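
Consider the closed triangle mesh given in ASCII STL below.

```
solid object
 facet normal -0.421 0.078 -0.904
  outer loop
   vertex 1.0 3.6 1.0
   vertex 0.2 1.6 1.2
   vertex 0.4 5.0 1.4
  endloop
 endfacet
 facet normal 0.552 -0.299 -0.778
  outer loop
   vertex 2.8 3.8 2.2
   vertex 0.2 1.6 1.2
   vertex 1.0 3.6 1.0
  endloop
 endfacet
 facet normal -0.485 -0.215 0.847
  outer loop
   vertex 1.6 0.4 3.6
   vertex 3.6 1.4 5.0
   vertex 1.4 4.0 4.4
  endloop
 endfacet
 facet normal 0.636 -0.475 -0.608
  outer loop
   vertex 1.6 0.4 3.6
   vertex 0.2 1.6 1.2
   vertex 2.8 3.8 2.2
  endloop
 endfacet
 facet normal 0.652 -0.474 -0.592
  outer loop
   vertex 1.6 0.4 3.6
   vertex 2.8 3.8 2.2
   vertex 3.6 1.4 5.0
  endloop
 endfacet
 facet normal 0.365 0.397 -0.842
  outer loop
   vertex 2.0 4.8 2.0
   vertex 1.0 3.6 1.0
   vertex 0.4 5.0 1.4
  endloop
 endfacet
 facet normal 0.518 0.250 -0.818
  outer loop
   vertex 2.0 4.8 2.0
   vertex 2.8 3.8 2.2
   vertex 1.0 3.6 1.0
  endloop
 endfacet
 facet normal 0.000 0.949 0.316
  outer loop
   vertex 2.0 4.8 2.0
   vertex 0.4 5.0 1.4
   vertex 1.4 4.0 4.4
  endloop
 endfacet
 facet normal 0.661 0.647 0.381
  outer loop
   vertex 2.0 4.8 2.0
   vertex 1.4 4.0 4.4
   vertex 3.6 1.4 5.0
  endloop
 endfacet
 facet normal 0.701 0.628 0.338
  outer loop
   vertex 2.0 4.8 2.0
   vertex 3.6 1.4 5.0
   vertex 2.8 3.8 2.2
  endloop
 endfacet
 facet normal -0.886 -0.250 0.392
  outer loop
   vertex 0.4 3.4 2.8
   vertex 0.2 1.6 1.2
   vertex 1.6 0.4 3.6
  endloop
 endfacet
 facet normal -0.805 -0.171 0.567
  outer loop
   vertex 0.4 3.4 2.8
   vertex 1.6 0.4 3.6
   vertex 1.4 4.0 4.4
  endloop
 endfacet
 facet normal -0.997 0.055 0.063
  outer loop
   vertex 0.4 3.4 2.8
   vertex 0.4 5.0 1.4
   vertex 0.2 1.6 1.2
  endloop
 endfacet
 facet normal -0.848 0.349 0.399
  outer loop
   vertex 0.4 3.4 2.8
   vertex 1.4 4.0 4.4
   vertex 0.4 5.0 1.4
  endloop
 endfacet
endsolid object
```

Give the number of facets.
14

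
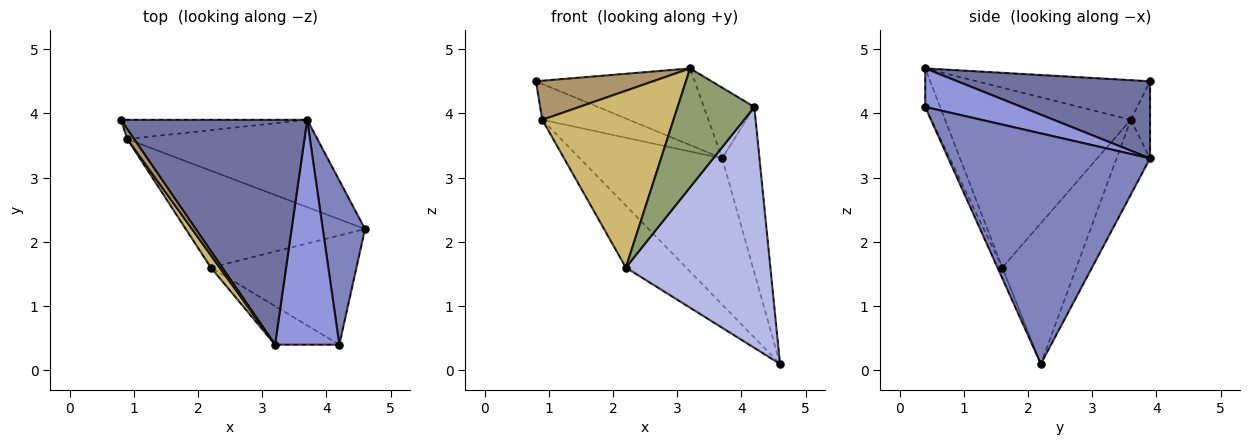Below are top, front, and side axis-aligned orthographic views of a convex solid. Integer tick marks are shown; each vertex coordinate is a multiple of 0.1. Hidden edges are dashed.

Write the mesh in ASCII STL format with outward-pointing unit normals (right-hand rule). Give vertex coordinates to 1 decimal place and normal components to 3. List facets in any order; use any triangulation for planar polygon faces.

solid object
 facet normal 0.365 0.300 0.881
  outer loop
   vertex 3.7 3.9 3.3
   vertex 0.8 3.9 4.5
   vertex 3.2 0.4 4.7
  endloop
 endfacet
 facet normal 0.968 0.179 0.177
  outer loop
   vertex 4.2 0.4 4.1
   vertex 4.6 2.2 0.1
   vertex 3.7 3.9 3.3
  endloop
 endfacet
 facet normal 0.497 0.260 0.828
  outer loop
   vertex 4.2 0.4 4.1
   vertex 3.7 3.9 3.3
   vertex 3.2 0.4 4.7
  endloop
 endfacet
 facet normal -0.030 -0.910 -0.413
  outer loop
   vertex 4.2 0.4 4.1
   vertex 2.2 1.6 1.6
   vertex 4.6 2.2 0.1
  endloop
 endfacet
 facet normal -0.182 -0.935 -0.303
  outer loop
   vertex 4.2 0.4 4.1
   vertex 3.2 0.4 4.7
   vertex 2.2 1.6 1.6
  endloop
 endfacet
 facet normal -0.552 0.450 -0.703
  outer loop
   vertex 0.9 3.6 3.9
   vertex 4.6 2.2 0.1
   vertex 2.2 1.6 1.6
  endloop
 endfacet
 facet normal -0.192 0.865 -0.464
  outer loop
   vertex 0.9 3.6 3.9
   vertex 0.8 3.9 4.5
   vertex 3.7 3.9 3.3
  endloop
 endfacet
 facet normal -0.198 0.842 -0.503
  outer loop
   vertex 0.9 3.6 3.9
   vertex 3.7 3.9 3.3
   vertex 4.6 2.2 0.1
  endloop
 endfacet
 facet normal -0.820 -0.554 0.141
  outer loop
   vertex 0.9 3.6 3.9
   vertex 3.2 0.4 4.7
   vertex 0.8 3.9 4.5
  endloop
 endfacet
 facet normal -0.816 -0.577 0.040
  outer loop
   vertex 0.9 3.6 3.9
   vertex 2.2 1.6 1.6
   vertex 3.2 0.4 4.7
  endloop
 endfacet
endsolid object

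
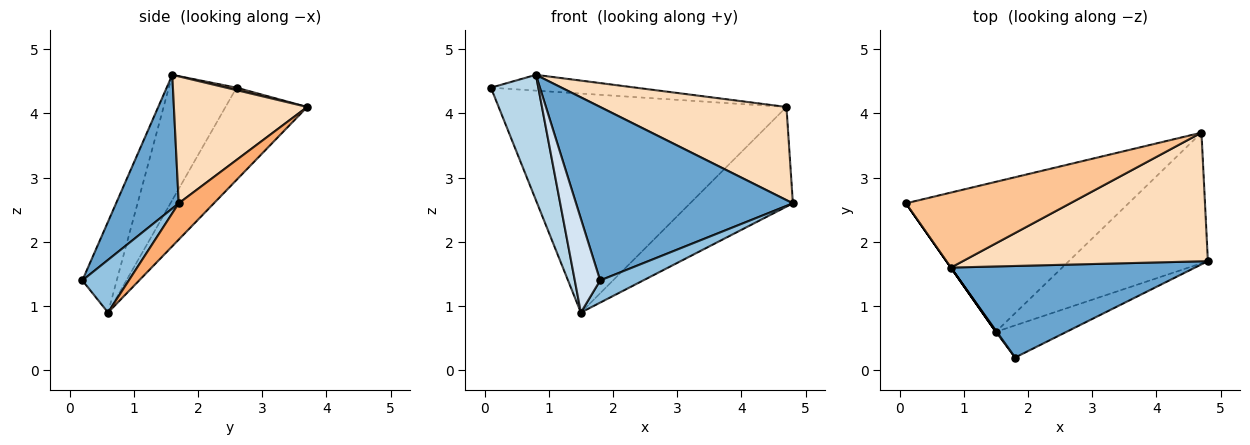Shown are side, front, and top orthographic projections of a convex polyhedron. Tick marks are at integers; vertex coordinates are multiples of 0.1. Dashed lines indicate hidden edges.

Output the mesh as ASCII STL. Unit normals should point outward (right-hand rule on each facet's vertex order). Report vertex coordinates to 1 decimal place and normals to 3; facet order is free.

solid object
 facet normal 0.248 -0.857 0.452
  outer loop
   vertex 0.8 1.6 4.6
   vertex 1.8 0.2 1.4
   vertex 4.8 1.7 2.6
  endloop
 endfacet
 facet normal 0.523 -0.485 -0.701
  outer loop
   vertex 1.5 0.6 0.9
   vertex 4.8 1.7 2.6
   vertex 1.8 0.2 1.4
  endloop
 endfacet
 facet normal -0.819 -0.573 0.000
  outer loop
   vertex 1.5 0.6 0.9
   vertex 0.8 1.6 4.6
   vertex 0.1 2.6 4.4
  endloop
 endfacet
 facet normal -0.805 -0.593 0.008
  outer loop
   vertex 1.5 0.6 0.9
   vertex 1.8 0.2 1.4
   vertex 0.8 1.6 4.6
  endloop
 endfacet
 facet normal -0.228 0.803 -0.550
  outer loop
   vertex 4.7 3.7 4.1
   vertex 1.5 0.6 0.9
   vertex 0.1 2.6 4.4
  endloop
 endfacet
 facet normal 0.203 0.594 -0.778
  outer loop
   vertex 4.7 3.7 4.1
   vertex 4.8 1.7 2.6
   vertex 1.5 0.6 0.9
  endloop
 endfacet
 facet normal 0.015 0.206 0.978
  outer loop
   vertex 4.7 3.7 4.1
   vertex 0.1 2.6 4.4
   vertex 0.8 1.6 4.6
  endloop
 endfacet
 facet normal 0.387 -0.541 0.747
  outer loop
   vertex 4.7 3.7 4.1
   vertex 0.8 1.6 4.6
   vertex 4.8 1.7 2.6
  endloop
 endfacet
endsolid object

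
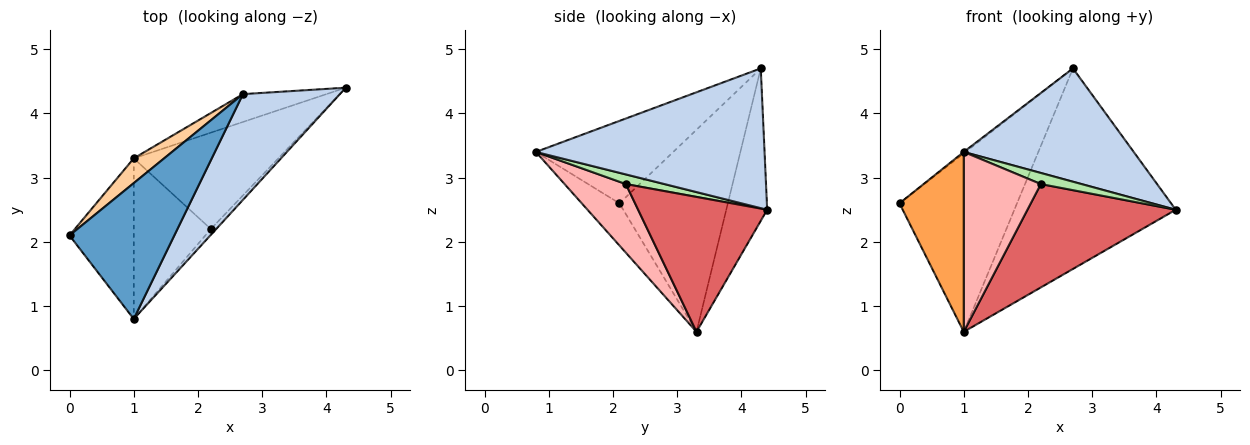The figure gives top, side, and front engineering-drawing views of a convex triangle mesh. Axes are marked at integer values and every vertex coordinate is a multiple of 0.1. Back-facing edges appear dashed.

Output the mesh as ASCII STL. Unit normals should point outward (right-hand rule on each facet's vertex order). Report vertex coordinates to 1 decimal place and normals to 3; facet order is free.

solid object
 facet normal -0.618 0.008 0.786
  outer loop
   vertex 2.7 4.3 4.7
   vertex 0.0 2.1 2.6
   vertex 1.0 0.8 3.4
  endloop
 endfacet
 facet normal 0.701 -0.521 0.486
  outer loop
   vertex 2.7 4.3 4.7
   vertex 1.0 0.8 3.4
   vertex 4.3 4.4 2.5
  endloop
 endfacet
 facet normal -0.400 -0.684 -0.610
  outer loop
   vertex 1.0 3.3 0.6
   vertex 1.0 0.8 3.4
   vertex 0.0 2.1 2.6
  endloop
 endfacet
 facet normal -0.675 0.731 0.101
  outer loop
   vertex 1.0 3.3 0.6
   vertex 0.0 2.1 2.6
   vertex 2.7 4.3 4.7
  endloop
 endfacet
 facet normal -0.243 0.961 -0.133
  outer loop
   vertex 1.0 3.3 0.6
   vertex 2.7 4.3 4.7
   vertex 4.3 4.4 2.5
  endloop
 endfacet
 facet normal 0.642 -0.678 -0.357
  outer loop
   vertex 2.2 2.2 2.9
   vertex 4.3 4.4 2.5
   vertex 1.0 0.8 3.4
  endloop
 endfacet
 facet normal 0.537 -0.617 -0.575
  outer loop
   vertex 2.2 2.2 2.9
   vertex 1.0 3.3 0.6
   vertex 4.3 4.4 2.5
  endloop
 endfacet
 facet normal 0.510 -0.642 -0.573
  outer loop
   vertex 2.2 2.2 2.9
   vertex 1.0 0.8 3.4
   vertex 1.0 3.3 0.6
  endloop
 endfacet
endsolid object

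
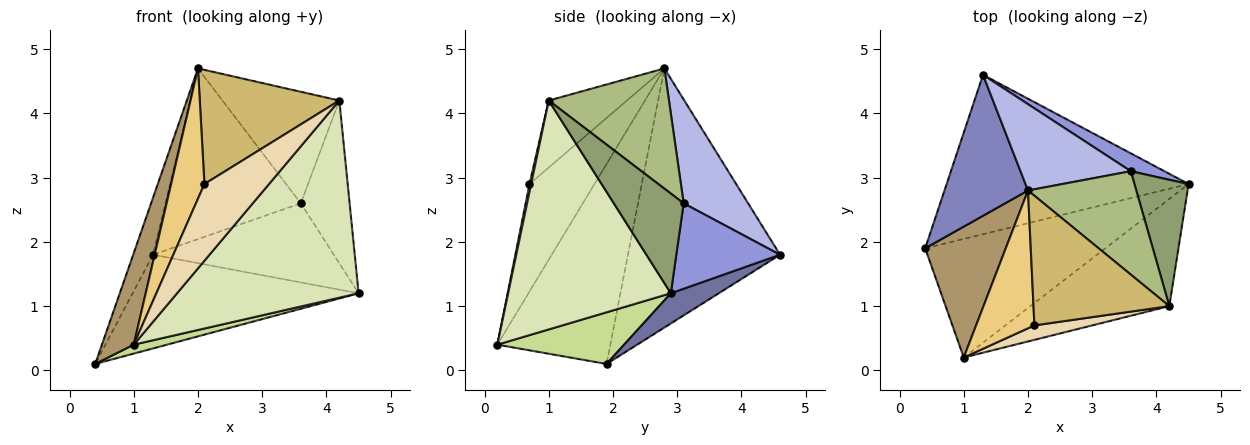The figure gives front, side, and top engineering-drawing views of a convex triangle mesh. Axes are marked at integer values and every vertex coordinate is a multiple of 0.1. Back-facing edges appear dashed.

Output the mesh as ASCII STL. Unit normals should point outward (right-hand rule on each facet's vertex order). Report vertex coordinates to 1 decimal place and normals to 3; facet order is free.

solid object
 facet normal 0.107 0.504 -0.857
  outer loop
   vertex 1.3 4.6 1.8
   vertex 4.5 2.9 1.2
   vertex 0.4 1.9 0.1
  endloop
 endfacet
 facet normal -0.945 0.123 0.304
  outer loop
   vertex 2.0 2.8 4.7
   vertex 1.3 4.6 1.8
   vertex 0.4 1.9 0.1
  endloop
 endfacet
 facet normal 0.488 0.851 0.192
  outer loop
   vertex 3.6 3.1 2.6
   vertex 4.5 2.9 1.2
   vertex 1.3 4.6 1.8
  endloop
 endfacet
 facet normal 0.391 0.821 0.415
  outer loop
   vertex 3.6 3.1 2.6
   vertex 1.3 4.6 1.8
   vertex 2.0 2.8 4.7
  endloop
 endfacet
 facet normal 0.749 0.524 0.407
  outer loop
   vertex 3.6 3.1 2.6
   vertex 4.2 1.0 4.2
   vertex 4.5 2.9 1.2
  endloop
 endfacet
 facet normal 0.602 0.585 0.543
  outer loop
   vertex 3.6 3.1 2.6
   vertex 2.0 2.8 4.7
   vertex 4.2 1.0 4.2
  endloop
 endfacet
 facet normal 0.275 -0.072 -0.959
  outer loop
   vertex 1.0 0.2 0.4
   vertex 0.4 1.9 0.1
   vertex 4.5 2.9 1.2
  endloop
 endfacet
 facet normal 0.618 -0.690 -0.375
  outer loop
   vertex 1.0 0.2 0.4
   vertex 4.5 2.9 1.2
   vertex 4.2 1.0 4.2
  endloop
 endfacet
 facet normal -0.897 -0.253 0.362
  outer loop
   vertex 1.0 0.2 0.4
   vertex 2.0 2.8 4.7
   vertex 0.4 1.9 0.1
  endloop
 endfacet
 facet normal -0.347 -0.620 0.704
  outer loop
   vertex 2.1 0.7 2.9
   vertex 4.2 1.0 4.2
   vertex 2.0 2.8 4.7
  endloop
 endfacet
 facet normal -0.801 -0.411 0.435
  outer loop
   vertex 2.1 0.7 2.9
   vertex 2.0 2.8 4.7
   vertex 1.0 0.2 0.4
  endloop
 endfacet
 facet normal 0.026 -0.982 0.185
  outer loop
   vertex 2.1 0.7 2.9
   vertex 1.0 0.2 0.4
   vertex 4.2 1.0 4.2
  endloop
 endfacet
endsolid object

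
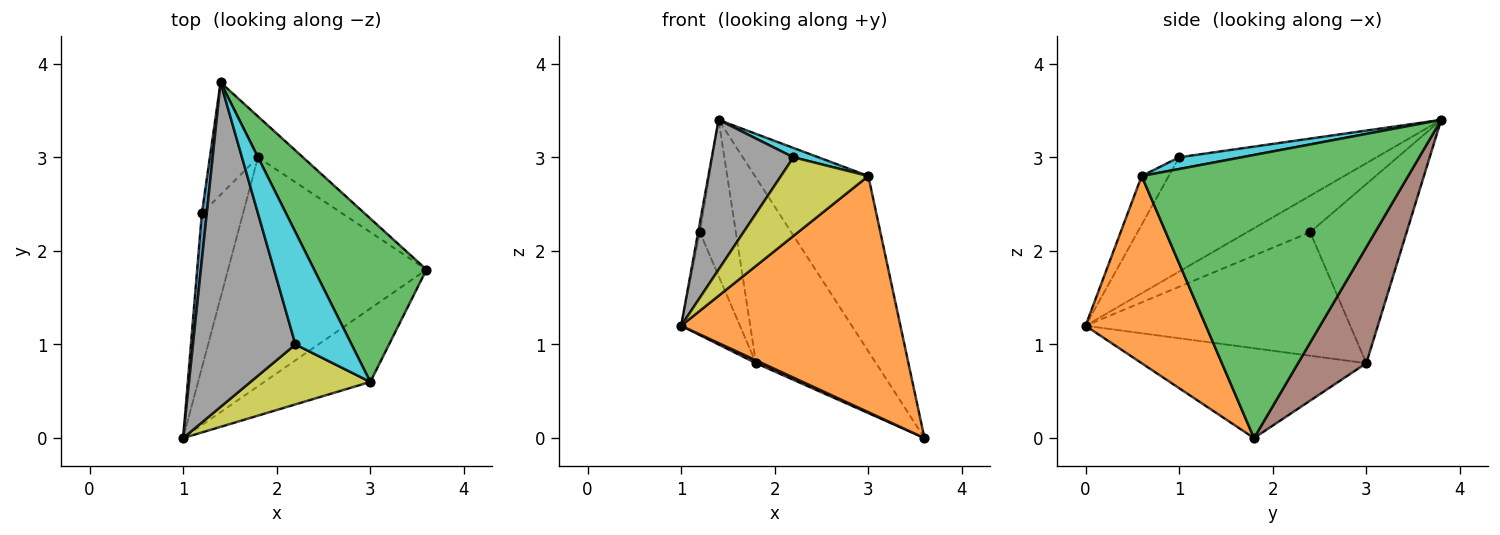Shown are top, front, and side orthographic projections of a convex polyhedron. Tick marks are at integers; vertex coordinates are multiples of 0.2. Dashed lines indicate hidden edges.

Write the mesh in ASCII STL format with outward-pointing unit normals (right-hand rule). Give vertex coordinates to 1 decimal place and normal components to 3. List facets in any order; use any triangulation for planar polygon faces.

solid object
 facet normal -0.991 0.027 0.134
  outer loop
   vertex 1.2 2.4 2.2
   vertex 1.0 0.0 1.2
   vertex 1.4 3.8 3.4
  endloop
 endfacet
 facet normal 0.464 -0.846 -0.263
  outer loop
   vertex 3.0 0.6 2.8
   vertex 1.0 0.0 1.2
   vertex 3.6 1.8 0.0
  endloop
 endfacet
 facet normal 0.864 0.368 0.343
  outer loop
   vertex 3.0 0.6 2.8
   vertex 3.6 1.8 0.0
   vertex 1.4 3.8 3.4
  endloop
 endfacet
 facet normal -0.412 -0.011 -0.911
  outer loop
   vertex 1.8 3.0 0.8
   vertex 3.6 1.8 0.0
   vertex 1.0 0.0 1.2
  endloop
 endfacet
 facet normal -0.928 0.206 -0.309
  outer loop
   vertex 1.8 3.0 0.8
   vertex 1.0 0.0 1.2
   vertex 1.2 2.4 2.2
  endloop
 endfacet
 facet normal 0.486 0.854 -0.188
  outer loop
   vertex 1.8 3.0 0.8
   vertex 1.4 3.8 3.4
   vertex 3.6 1.8 0.0
  endloop
 endfacet
 facet normal -0.909 0.339 -0.244
  outer loop
   vertex 1.8 3.0 0.8
   vertex 1.2 2.4 2.2
   vertex 1.4 3.8 3.4
  endloop
 endfacet
 facet normal -0.712 -0.294 0.638
  outer loop
   vertex 2.2 1.0 3.0
   vertex 1.4 3.8 3.4
   vertex 1.0 0.0 1.2
  endloop
 endfacet
 facet normal -0.239 -0.772 0.588
  outer loop
   vertex 2.2 1.0 3.0
   vertex 1.0 0.0 1.2
   vertex 3.0 0.6 2.8
  endloop
 endfacet
 facet normal 0.203 -0.081 0.976
  outer loop
   vertex 2.2 1.0 3.0
   vertex 3.0 0.6 2.8
   vertex 1.4 3.8 3.4
  endloop
 endfacet
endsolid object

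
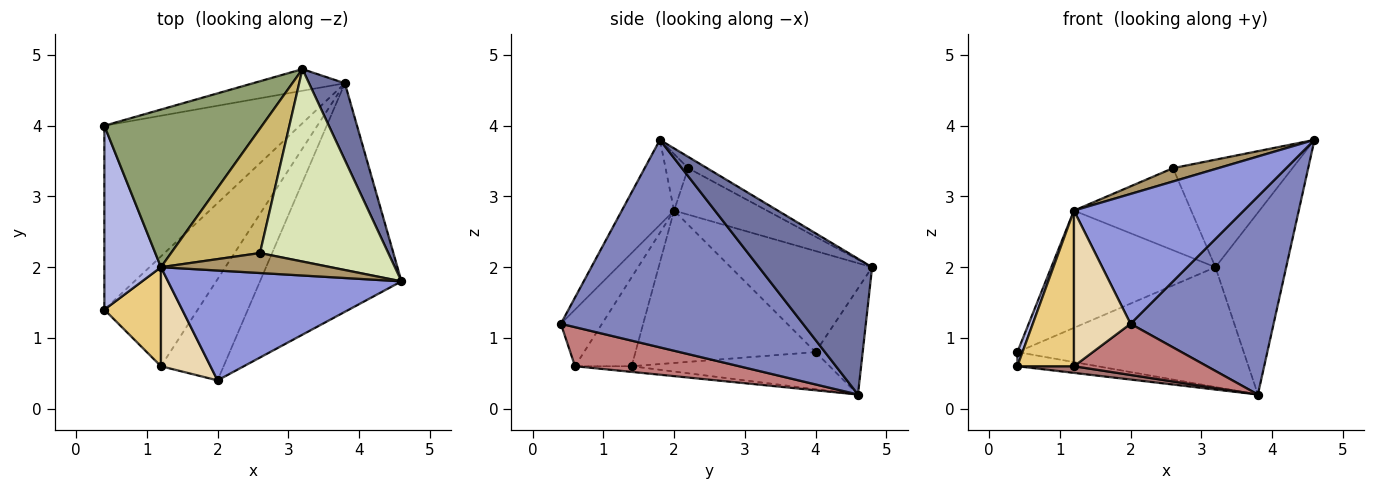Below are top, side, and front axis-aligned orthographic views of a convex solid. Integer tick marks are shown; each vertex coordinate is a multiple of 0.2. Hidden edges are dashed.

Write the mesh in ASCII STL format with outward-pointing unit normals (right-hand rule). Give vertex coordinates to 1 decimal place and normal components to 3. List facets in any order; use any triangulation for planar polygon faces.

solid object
 facet normal 0.828 0.517 0.218
  outer loop
   vertex 3.8 4.6 0.2
   vertex 3.2 4.8 2.0
   vertex 4.6 1.8 3.8
  endloop
 endfacet
 facet normal 0.742 -0.439 -0.506
  outer loop
   vertex 2.0 0.4 1.2
   vertex 3.8 4.6 0.2
   vertex 4.6 1.8 3.8
  endloop
 endfacet
 facet normal -0.229 -0.743 0.629
  outer loop
   vertex 2.0 0.4 1.2
   vertex 4.6 1.8 3.8
   vertex 1.2 2.0 2.8
  endloop
 endfacet
 facet normal -0.937 -0.027 0.348
  outer loop
   vertex 0.4 4.0 0.8
   vertex 0.4 1.4 0.6
   vertex 1.2 2.0 2.8
  endloop
 endfacet
 facet normal -0.457 0.531 0.714
  outer loop
   vertex 0.4 4.0 0.8
   vertex 1.2 2.0 2.8
   vertex 3.2 4.8 2.0
  endloop
 endfacet
 facet normal -0.186 0.075 -0.980
  outer loop
   vertex 0.4 4.0 0.8
   vertex 3.8 4.6 0.2
   vertex 0.4 1.4 0.6
  endloop
 endfacet
 facet normal -0.201 0.964 -0.174
  outer loop
   vertex 0.4 4.0 0.8
   vertex 3.2 4.8 2.0
   vertex 3.8 4.6 0.2
  endloop
 endfacet
 facet normal -0.077 0.486 0.870
  outer loop
   vertex 2.6 2.2 3.4
   vertex 4.6 1.8 3.8
   vertex 3.2 4.8 2.0
  endloop
 endfacet
 facet normal -0.267 -0.535 0.802
  outer loop
   vertex 2.6 2.2 3.4
   vertex 1.2 2.0 2.8
   vertex 4.6 1.8 3.8
  endloop
 endfacet
 facet normal -0.400 0.504 0.765
  outer loop
   vertex 2.6 2.2 3.4
   vertex 3.2 4.8 2.0
   vertex 1.2 2.0 2.8
  endloop
 endfacet
 facet normal -0.645 -0.645 0.410
  outer loop
   vertex 1.2 0.6 0.6
   vertex 1.2 2.0 2.8
   vertex 0.4 1.4 0.6
  endloop
 endfacet
 facet normal -0.523 -0.719 0.458
  outer loop
   vertex 1.2 0.6 0.6
   vertex 2.0 0.4 1.2
   vertex 1.2 2.0 2.8
  endloop
 endfacet
 facet normal -0.060 -0.060 -0.996
  outer loop
   vertex 1.2 0.6 0.6
   vertex 0.4 1.4 0.6
   vertex 3.8 4.6 0.2
  endloop
 endfacet
 facet normal 0.486 -0.394 -0.780
  outer loop
   vertex 1.2 0.6 0.6
   vertex 3.8 4.6 0.2
   vertex 2.0 0.4 1.2
  endloop
 endfacet
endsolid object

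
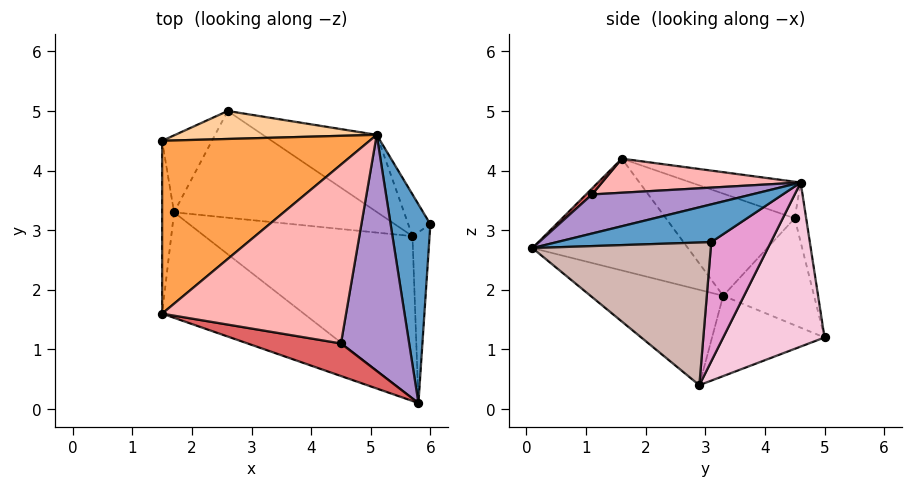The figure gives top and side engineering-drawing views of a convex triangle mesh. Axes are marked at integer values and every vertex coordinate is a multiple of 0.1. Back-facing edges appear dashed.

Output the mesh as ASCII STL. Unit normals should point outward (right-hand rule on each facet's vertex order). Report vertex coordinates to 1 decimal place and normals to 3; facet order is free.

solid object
 facet normal 0.687 -0.070 0.723
  outer loop
   vertex 5.1 4.6 3.8
   vertex 5.8 0.1 2.7
   vertex 6.0 3.1 2.8
  endloop
 endfacet
 facet normal -0.440 -0.703 -0.558
  outer loop
   vertex 1.7 3.3 1.9
   vertex 5.8 0.1 2.7
   vertex 1.5 1.6 4.2
  endloop
 endfacet
 facet normal -0.164 0.322 0.933
  outer loop
   vertex 1.5 4.5 3.2
   vertex 1.5 1.6 4.2
   vertex 5.1 4.6 3.8
  endloop
 endfacet
 facet normal -0.062 0.976 0.210
  outer loop
   vertex 1.5 4.5 3.2
   vertex 5.1 4.6 3.8
   vertex 2.6 5.0 1.2
  endloop
 endfacet
 facet normal -0.992 -0.040 -0.116
  outer loop
   vertex 1.5 4.5 3.2
   vertex 1.7 3.3 1.9
   vertex 1.5 1.6 4.2
  endloop
 endfacet
 facet normal -0.867 0.293 -0.404
  outer loop
   vertex 1.5 4.5 3.2
   vertex 2.6 5.0 1.2
   vertex 1.7 3.3 1.9
  endloop
 endfacet
 facet normal 0.049 -0.632 0.773
  outer loop
   vertex 4.5 1.1 3.6
   vertex 1.5 1.6 4.2
   vertex 5.8 0.1 2.7
  endloop
 endfacet
 facet normal 0.181 -0.087 0.980
  outer loop
   vertex 4.5 1.1 3.6
   vertex 5.1 4.6 3.8
   vertex 1.5 1.6 4.2
  endloop
 endfacet
 facet normal 0.493 -0.134 0.860
  outer loop
   vertex 4.5 1.1 3.6
   vertex 5.8 0.1 2.7
   vertex 5.1 4.6 3.8
  endloop
 endfacet
 facet normal -0.361 -0.185 -0.914
  outer loop
   vertex 5.7 2.9 0.4
   vertex 1.7 3.3 1.9
   vertex 2.6 5.0 1.2
  endloop
 endfacet
 facet normal -0.332 -0.606 -0.723
  outer loop
   vertex 5.7 2.9 0.4
   vertex 5.8 0.1 2.7
   vertex 1.7 3.3 1.9
  endloop
 endfacet
 facet normal 0.991 -0.062 -0.119
  outer loop
   vertex 5.7 2.9 0.4
   vertex 6.0 3.1 2.8
   vertex 5.8 0.1 2.7
  endloop
 endfacet
 facet normal 0.801 0.580 -0.148
  outer loop
   vertex 5.7 2.9 0.4
   vertex 5.1 4.6 3.8
   vertex 6.0 3.1 2.8
  endloop
 endfacet
 facet normal 0.471 0.820 -0.327
  outer loop
   vertex 5.7 2.9 0.4
   vertex 2.6 5.0 1.2
   vertex 5.1 4.6 3.8
  endloop
 endfacet
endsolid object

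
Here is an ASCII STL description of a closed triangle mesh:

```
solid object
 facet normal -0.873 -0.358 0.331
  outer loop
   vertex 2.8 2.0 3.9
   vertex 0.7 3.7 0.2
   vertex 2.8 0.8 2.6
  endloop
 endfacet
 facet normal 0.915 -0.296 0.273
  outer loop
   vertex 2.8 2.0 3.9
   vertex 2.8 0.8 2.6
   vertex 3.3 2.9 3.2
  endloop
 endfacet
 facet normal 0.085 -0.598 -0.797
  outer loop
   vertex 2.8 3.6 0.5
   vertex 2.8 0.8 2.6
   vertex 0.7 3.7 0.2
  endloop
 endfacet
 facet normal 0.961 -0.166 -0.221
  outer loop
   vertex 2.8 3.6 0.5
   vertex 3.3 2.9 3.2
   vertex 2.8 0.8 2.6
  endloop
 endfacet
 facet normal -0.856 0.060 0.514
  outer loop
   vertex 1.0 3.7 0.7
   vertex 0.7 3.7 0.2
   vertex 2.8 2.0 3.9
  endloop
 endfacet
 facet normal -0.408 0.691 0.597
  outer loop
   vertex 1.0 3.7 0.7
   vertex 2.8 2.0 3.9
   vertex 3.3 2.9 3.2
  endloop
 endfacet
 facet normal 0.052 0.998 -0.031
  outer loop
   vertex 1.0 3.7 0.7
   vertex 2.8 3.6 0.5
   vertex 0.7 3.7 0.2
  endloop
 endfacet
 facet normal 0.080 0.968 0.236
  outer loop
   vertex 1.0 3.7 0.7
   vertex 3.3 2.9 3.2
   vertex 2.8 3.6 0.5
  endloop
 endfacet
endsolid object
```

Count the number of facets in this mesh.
8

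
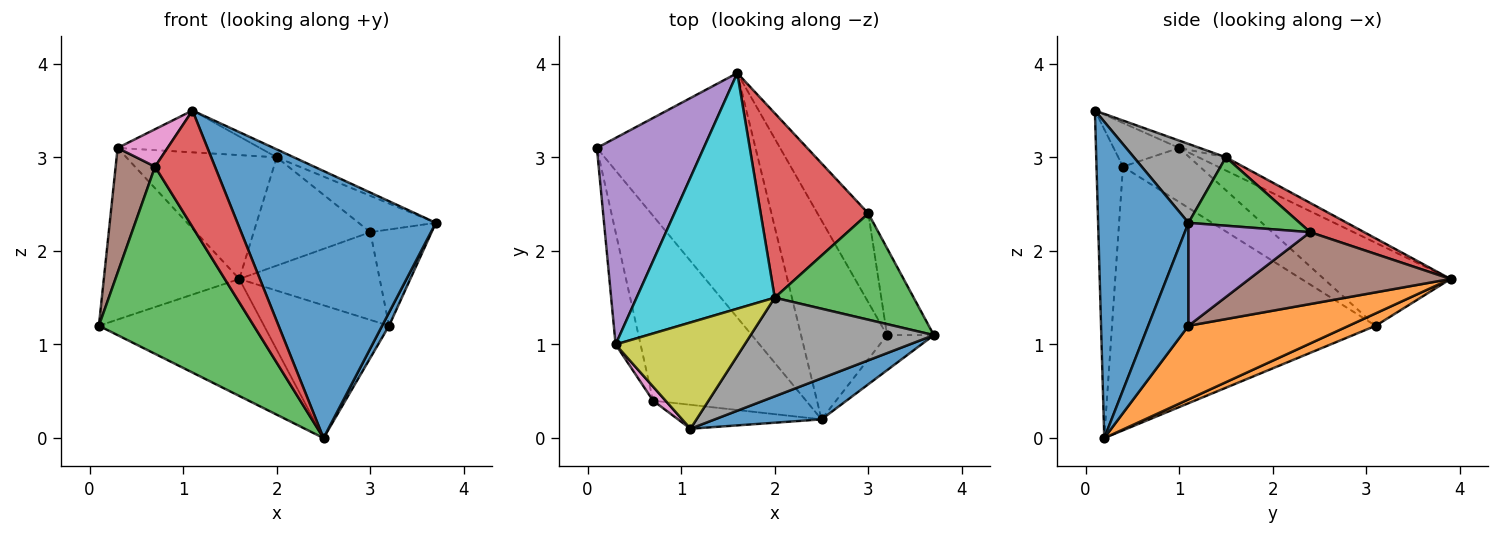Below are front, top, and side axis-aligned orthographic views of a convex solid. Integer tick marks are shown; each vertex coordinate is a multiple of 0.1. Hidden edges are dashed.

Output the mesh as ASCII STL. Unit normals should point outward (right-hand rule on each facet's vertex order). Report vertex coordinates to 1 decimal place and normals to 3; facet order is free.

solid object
 facet normal 0.411 -0.901 0.138
  outer loop
   vertex 2.5 0.2 0.0
   vertex 3.7 1.1 2.3
   vertex 1.1 0.1 3.5
  endloop
 endfacet
 facet normal 0.070 0.431 -0.900
  outer loop
   vertex 1.6 3.9 1.7
   vertex 2.5 0.2 0.0
   vertex 0.1 3.1 1.2
  endloop
 endfacet
 facet normal -0.771 -0.453 -0.447
  outer loop
   vertex 0.7 0.4 2.9
   vertex 0.1 3.1 1.2
   vertex 2.5 0.2 0.0
  endloop
 endfacet
 facet normal -0.397 -0.899 -0.185
  outer loop
   vertex 0.7 0.4 2.9
   vertex 2.5 0.2 0.0
   vertex 1.1 0.1 3.5
  endloop
 endfacet
 facet normal -0.513 0.549 0.660
  outer loop
   vertex 0.3 1.0 3.1
   vertex 1.6 3.9 1.7
   vertex 0.1 3.1 1.2
  endloop
 endfacet
 facet normal -0.823 -0.422 -0.380
  outer loop
   vertex 0.3 1.0 3.1
   vertex 0.1 3.1 1.2
   vertex 0.7 0.4 2.9
  endloop
 endfacet
 facet normal -0.776 -0.591 0.222
  outer loop
   vertex 0.3 1.0 3.1
   vertex 0.7 0.4 2.9
   vertex 1.1 0.1 3.5
  endloop
 endfacet
 facet normal 0.394 0.074 0.916
  outer loop
   vertex 2.0 1.5 3.0
   vertex 1.1 0.1 3.5
   vertex 3.7 1.1 2.3
  endloop
 endfacet
 facet normal -0.053 0.366 0.929
  outer loop
   vertex 2.0 1.5 3.0
   vertex 0.3 1.0 3.1
   vertex 1.1 0.1 3.5
  endloop
 endfacet
 facet normal -0.084 0.464 0.882
  outer loop
   vertex 2.0 1.5 3.0
   vertex 1.6 3.9 1.7
   vertex 0.3 1.0 3.1
  endloop
 endfacet
 facet normal 0.899 -0.154 -0.409
  outer loop
   vertex 3.2 1.1 1.2
   vertex 3.7 1.1 2.3
   vertex 2.5 0.2 0.0
  endloop
 endfacet
 facet normal 0.580 0.452 -0.678
  outer loop
   vertex 3.2 1.1 1.2
   vertex 2.5 0.2 0.0
   vertex 1.6 3.9 1.7
  endloop
 endfacet
 facet normal 0.422 0.293 0.858
  outer loop
   vertex 3.0 2.4 2.2
   vertex 2.0 1.5 3.0
   vertex 3.7 1.1 2.3
  endloop
 endfacet
 facet normal 0.228 0.493 0.840
  outer loop
   vertex 3.0 2.4 2.2
   vertex 1.6 3.9 1.7
   vertex 2.0 1.5 3.0
  endloop
 endfacet
 facet normal 0.828 0.417 -0.376
  outer loop
   vertex 3.0 2.4 2.2
   vertex 3.7 1.1 2.3
   vertex 3.2 1.1 1.2
  endloop
 endfacet
 facet normal 0.709 0.495 -0.502
  outer loop
   vertex 3.0 2.4 2.2
   vertex 3.2 1.1 1.2
   vertex 1.6 3.9 1.7
  endloop
 endfacet
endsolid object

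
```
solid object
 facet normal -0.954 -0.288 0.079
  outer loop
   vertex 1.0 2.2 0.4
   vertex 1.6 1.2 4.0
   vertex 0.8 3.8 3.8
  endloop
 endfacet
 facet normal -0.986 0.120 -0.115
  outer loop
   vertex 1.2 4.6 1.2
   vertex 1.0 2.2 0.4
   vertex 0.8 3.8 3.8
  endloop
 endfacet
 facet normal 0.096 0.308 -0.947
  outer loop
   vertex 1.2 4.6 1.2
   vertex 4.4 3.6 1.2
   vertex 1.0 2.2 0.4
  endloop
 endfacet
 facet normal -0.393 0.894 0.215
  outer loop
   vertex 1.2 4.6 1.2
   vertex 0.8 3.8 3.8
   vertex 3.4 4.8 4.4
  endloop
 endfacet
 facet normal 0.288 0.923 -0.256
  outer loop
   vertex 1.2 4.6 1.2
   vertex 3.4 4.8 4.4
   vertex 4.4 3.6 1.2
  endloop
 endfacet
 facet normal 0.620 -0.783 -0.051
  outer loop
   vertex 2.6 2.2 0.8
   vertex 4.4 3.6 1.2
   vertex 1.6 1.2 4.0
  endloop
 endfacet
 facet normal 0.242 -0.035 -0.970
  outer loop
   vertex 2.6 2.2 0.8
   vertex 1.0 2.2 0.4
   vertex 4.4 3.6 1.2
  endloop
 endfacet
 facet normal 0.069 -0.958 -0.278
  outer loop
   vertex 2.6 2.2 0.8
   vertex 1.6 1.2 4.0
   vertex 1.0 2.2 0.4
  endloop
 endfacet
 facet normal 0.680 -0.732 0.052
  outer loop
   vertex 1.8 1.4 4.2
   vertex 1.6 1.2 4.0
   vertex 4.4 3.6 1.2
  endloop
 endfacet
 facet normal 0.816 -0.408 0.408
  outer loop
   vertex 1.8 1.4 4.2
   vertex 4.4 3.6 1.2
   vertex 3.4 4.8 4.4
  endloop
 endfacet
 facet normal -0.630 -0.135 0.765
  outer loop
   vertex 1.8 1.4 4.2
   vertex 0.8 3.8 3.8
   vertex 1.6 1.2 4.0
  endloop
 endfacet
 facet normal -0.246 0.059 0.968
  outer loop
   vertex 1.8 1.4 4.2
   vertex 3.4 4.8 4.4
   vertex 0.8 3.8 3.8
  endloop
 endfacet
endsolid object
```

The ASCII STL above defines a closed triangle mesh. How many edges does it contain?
18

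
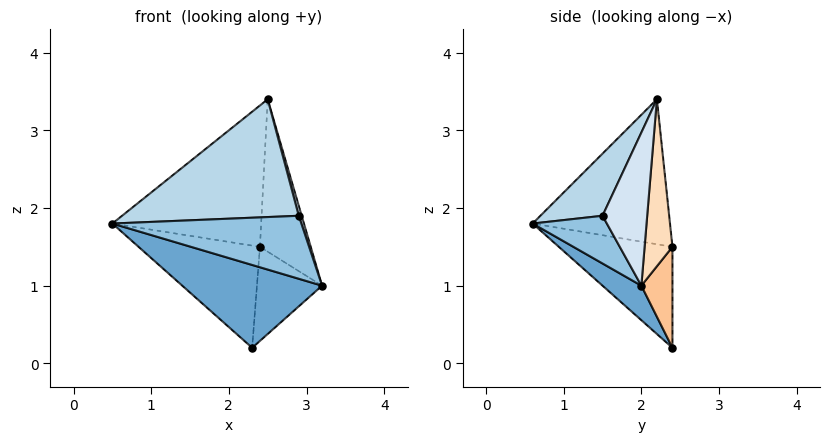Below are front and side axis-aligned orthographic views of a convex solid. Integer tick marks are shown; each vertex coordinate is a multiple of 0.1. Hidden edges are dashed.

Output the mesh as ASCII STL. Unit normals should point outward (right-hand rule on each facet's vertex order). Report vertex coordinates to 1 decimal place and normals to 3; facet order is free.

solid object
 facet normal 0.211 -0.759 -0.616
  outer loop
   vertex 2.3 2.4 0.2
   vertex 3.2 2.0 1.0
   vertex 0.5 0.6 1.8
  endloop
 endfacet
 facet normal 0.340 -0.866 -0.368
  outer loop
   vertex 2.9 1.5 1.9
   vertex 0.5 0.6 1.8
   vertex 3.2 2.0 1.0
  endloop
 endfacet
 facet normal 0.293 -0.834 0.467
  outer loop
   vertex 2.9 1.5 1.9
   vertex 2.5 2.2 3.4
   vertex 0.5 0.6 1.8
  endloop
 endfacet
 facet normal 0.957 -0.062 0.284
  outer loop
   vertex 2.9 1.5 1.9
   vertex 3.2 2.0 1.0
   vertex 2.5 2.2 3.4
  endloop
 endfacet
 facet normal -0.682 0.729 0.052
  outer loop
   vertex 2.4 2.4 1.5
   vertex 2.3 2.4 0.2
   vertex 0.5 0.6 1.8
  endloop
 endfacet
 facet normal -0.674 0.730 0.112
  outer loop
   vertex 2.4 2.4 1.5
   vertex 0.5 0.6 1.8
   vertex 2.5 2.2 3.4
  endloop
 endfacet
 facet normal 0.430 0.902 -0.033
  outer loop
   vertex 2.4 2.4 1.5
   vertex 3.2 2.0 1.0
   vertex 2.3 2.4 0.2
  endloop
 endfacet
 facet normal 0.479 0.875 0.067
  outer loop
   vertex 2.4 2.4 1.5
   vertex 2.5 2.2 3.4
   vertex 3.2 2.0 1.0
  endloop
 endfacet
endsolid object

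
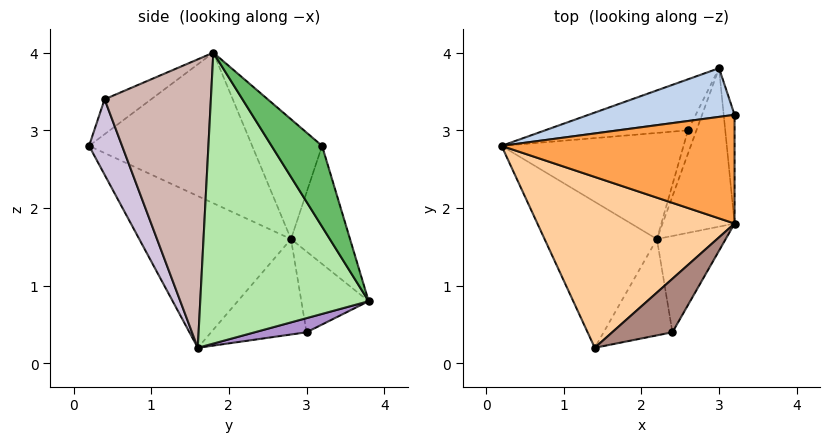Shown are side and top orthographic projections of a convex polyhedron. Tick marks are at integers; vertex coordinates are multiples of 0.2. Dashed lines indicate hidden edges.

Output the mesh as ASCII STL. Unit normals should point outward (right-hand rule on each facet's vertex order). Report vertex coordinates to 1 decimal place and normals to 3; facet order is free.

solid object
 facet normal -0.675 -0.542 -0.500
  outer loop
   vertex 2.2 1.6 0.2
   vertex 1.4 0.2 2.8
   vertex 0.2 2.8 1.6
  endloop
 endfacet
 facet normal -0.243 0.922 0.301
  outer loop
   vertex 3.0 3.8 0.8
   vertex 0.2 2.8 1.6
   vertex 3.2 3.2 2.8
  endloop
 endfacet
 facet normal -0.364 0.606 0.707
  outer loop
   vertex 3.2 1.8 4.0
   vertex 3.2 3.2 2.8
   vertex 0.2 2.8 1.6
  endloop
 endfacet
 facet normal -0.605 0.086 0.792
  outer loop
   vertex 3.2 1.8 4.0
   vertex 0.2 2.8 1.6
   vertex 1.4 0.2 2.8
  endloop
 endfacet
 facet normal 0.985 -0.114 -0.133
  outer loop
   vertex 3.2 1.8 4.0
   vertex 3.0 3.8 0.8
   vertex 3.2 3.2 2.8
  endloop
 endfacet
 facet normal 0.933 -0.276 -0.231
  outer loop
   vertex 3.2 1.8 4.0
   vertex 2.2 1.6 0.2
   vertex 3.0 3.8 0.8
  endloop
 endfacet
 facet normal -0.450 0.251 -0.857
  outer loop
   vertex 2.6 3.0 0.4
   vertex 2.2 1.6 0.2
   vertex 0.2 2.8 1.6
  endloop
 endfacet
 facet normal -0.407 0.563 -0.719
  outer loop
   vertex 2.6 3.0 0.4
   vertex 0.2 2.8 1.6
   vertex 3.0 3.8 0.8
  endloop
 endfacet
 facet normal 0.845 -0.169 -0.507
  outer loop
   vertex 2.6 3.0 0.4
   vertex 3.0 3.8 0.8
   vertex 2.2 1.6 0.2
  endloop
 endfacet
 facet normal 0.379 -0.858 -0.346
  outer loop
   vertex 2.4 0.4 3.4
   vertex 1.4 0.2 2.8
   vertex 2.2 1.6 0.2
  endloop
 endfacet
 facet normal -0.500 -0.083 0.862
  outer loop
   vertex 2.4 0.4 3.4
   vertex 3.2 1.8 4.0
   vertex 1.4 0.2 2.8
  endloop
 endfacet
 facet normal 0.885 -0.415 -0.211
  outer loop
   vertex 2.4 0.4 3.4
   vertex 2.2 1.6 0.2
   vertex 3.2 1.8 4.0
  endloop
 endfacet
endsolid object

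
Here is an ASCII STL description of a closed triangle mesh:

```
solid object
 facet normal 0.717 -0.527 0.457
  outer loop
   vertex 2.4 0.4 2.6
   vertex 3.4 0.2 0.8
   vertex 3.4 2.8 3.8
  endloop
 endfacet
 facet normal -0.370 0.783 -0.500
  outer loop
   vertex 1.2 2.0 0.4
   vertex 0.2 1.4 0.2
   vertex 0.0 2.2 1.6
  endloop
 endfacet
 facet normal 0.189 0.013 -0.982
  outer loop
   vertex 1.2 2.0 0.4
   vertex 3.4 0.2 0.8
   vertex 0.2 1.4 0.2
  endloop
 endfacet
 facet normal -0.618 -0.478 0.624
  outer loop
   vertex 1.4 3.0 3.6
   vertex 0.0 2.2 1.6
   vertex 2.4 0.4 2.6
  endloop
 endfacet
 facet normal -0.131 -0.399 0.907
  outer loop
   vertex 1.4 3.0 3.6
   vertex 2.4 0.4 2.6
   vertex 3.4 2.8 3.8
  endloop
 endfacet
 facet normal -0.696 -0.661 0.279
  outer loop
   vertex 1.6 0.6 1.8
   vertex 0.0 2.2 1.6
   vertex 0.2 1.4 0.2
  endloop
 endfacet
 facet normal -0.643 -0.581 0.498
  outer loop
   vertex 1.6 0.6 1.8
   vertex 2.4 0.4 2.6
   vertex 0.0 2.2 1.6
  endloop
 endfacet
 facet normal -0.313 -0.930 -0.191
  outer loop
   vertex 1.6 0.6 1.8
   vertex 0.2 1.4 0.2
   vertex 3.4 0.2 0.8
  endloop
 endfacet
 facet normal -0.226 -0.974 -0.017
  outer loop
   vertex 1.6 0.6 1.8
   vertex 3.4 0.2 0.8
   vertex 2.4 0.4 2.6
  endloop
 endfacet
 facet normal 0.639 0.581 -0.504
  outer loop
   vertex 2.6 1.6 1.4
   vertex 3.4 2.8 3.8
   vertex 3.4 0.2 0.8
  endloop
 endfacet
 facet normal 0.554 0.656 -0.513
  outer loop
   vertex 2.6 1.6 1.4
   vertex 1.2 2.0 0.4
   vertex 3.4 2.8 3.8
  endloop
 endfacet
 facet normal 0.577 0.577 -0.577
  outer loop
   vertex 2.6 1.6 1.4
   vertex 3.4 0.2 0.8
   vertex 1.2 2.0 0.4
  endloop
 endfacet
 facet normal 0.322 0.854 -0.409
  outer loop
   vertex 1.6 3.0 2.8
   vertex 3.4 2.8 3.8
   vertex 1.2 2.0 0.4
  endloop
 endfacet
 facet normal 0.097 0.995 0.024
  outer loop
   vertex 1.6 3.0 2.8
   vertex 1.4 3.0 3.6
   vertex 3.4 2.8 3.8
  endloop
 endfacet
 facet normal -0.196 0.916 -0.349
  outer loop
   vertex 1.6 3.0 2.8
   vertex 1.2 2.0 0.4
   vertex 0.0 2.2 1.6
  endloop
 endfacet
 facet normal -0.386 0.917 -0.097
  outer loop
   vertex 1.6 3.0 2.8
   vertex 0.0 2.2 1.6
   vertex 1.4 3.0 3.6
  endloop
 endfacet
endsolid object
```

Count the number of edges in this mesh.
24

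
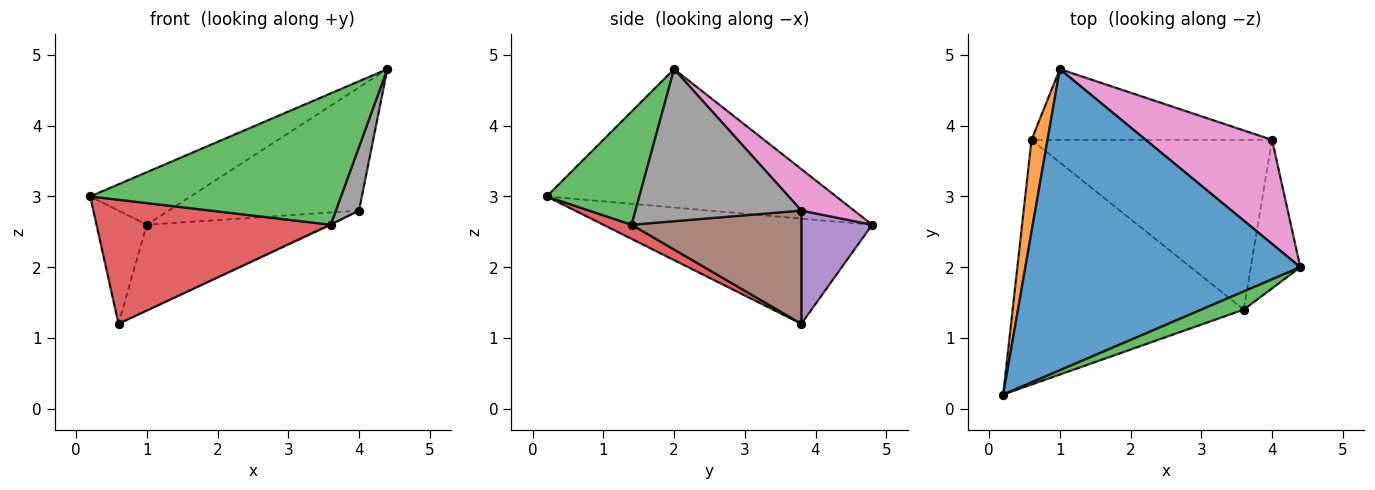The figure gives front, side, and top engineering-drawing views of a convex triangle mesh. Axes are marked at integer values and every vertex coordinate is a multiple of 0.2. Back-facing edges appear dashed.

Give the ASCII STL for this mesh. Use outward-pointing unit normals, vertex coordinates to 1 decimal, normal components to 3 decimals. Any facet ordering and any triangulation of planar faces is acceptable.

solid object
 facet normal -0.444 0.154 0.883
  outer loop
   vertex 1.0 4.8 2.6
   vertex 0.2 0.2 3.0
   vertex 4.4 2.0 4.8
  endloop
 endfacet
 facet normal -0.972 0.182 0.148
  outer loop
   vertex 0.6 3.8 1.2
   vertex 0.2 0.2 3.0
   vertex 1.0 4.8 2.6
  endloop
 endfacet
 facet normal 0.343 -0.930 0.129
  outer loop
   vertex 3.6 1.4 2.6
   vertex 4.4 2.0 4.8
   vertex 0.2 0.2 3.0
  endloop
 endfacet
 facet normal 0.055 -0.451 -0.891
  outer loop
   vertex 3.6 1.4 2.6
   vertex 0.2 0.2 3.0
   vertex 0.6 3.8 1.2
  endloop
 endfacet
 facet normal 0.287 0.739 -0.610
  outer loop
   vertex 4.0 3.8 2.8
   vertex 0.6 3.8 1.2
   vertex 1.0 4.8 2.6
  endloop
 endfacet
 facet normal 0.426 0.004 -0.905
  outer loop
   vertex 4.0 3.8 2.8
   vertex 3.6 1.4 2.6
   vertex 0.6 3.8 1.2
  endloop
 endfacet
 facet normal 0.207 0.747 0.631
  outer loop
   vertex 4.0 3.8 2.8
   vertex 1.0 4.8 2.6
   vertex 4.4 2.0 4.8
  endloop
 endfacet
 facet normal 0.943 -0.132 -0.307
  outer loop
   vertex 4.0 3.8 2.8
   vertex 4.4 2.0 4.8
   vertex 3.6 1.4 2.6
  endloop
 endfacet
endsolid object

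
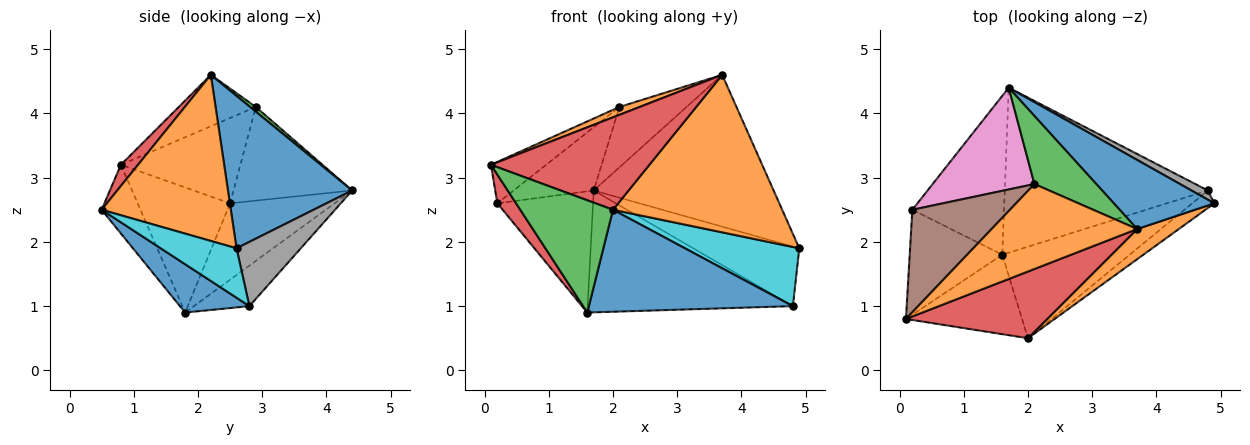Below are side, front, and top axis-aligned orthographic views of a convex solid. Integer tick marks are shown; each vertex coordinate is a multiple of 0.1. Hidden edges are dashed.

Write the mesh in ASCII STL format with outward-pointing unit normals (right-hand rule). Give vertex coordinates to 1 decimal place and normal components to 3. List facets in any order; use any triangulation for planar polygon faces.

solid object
 facet normal 0.532 0.771 0.351
  outer loop
   vertex 3.7 2.2 4.6
   vertex 4.9 2.6 1.9
   vertex 1.7 4.4 2.8
  endloop
 endfacet
 facet normal -0.332 -0.087 0.939
  outer loop
   vertex 2.1 2.9 4.1
   vertex 0.1 0.8 3.2
   vertex 3.7 2.2 4.6
  endloop
 endfacet
 facet normal 0.056 0.662 0.747
  outer loop
   vertex 2.1 2.9 4.1
   vertex 3.7 2.2 4.6
   vertex 1.7 4.4 2.8
  endloop
 endfacet
 facet normal -0.793 -0.161 -0.587
  outer loop
   vertex 0.2 2.5 2.6
   vertex 1.6 1.8 0.9
   vertex 0.1 0.8 3.2
  endloop
 endfacet
 facet normal -0.552 0.506 -0.663
  outer loop
   vertex 0.2 2.5 2.6
   vertex 1.7 4.4 2.8
   vertex 1.6 1.8 0.9
  endloop
 endfacet
 facet normal -0.630 0.291 0.720
  outer loop
   vertex 0.2 2.5 2.6
   vertex 0.1 0.8 3.2
   vertex 2.1 2.9 4.1
  endloop
 endfacet
 facet normal -0.616 0.416 0.669
  outer loop
   vertex 0.2 2.5 2.6
   vertex 2.1 2.9 4.1
   vertex 1.7 4.4 2.8
  endloop
 endfacet
 facet normal 0.514 0.848 0.131
  outer loop
   vertex 4.8 2.8 1.0
   vertex 1.7 4.4 2.8
   vertex 4.9 2.6 1.9
  endloop
 endfacet
 facet normal -0.158 0.587 -0.794
  outer loop
   vertex 4.8 2.8 1.0
   vertex 1.6 1.8 0.9
   vertex 1.7 4.4 2.8
  endloop
 endfacet
 facet normal 0.536 -0.809 -0.239
  outer loop
   vertex 2.0 0.5 2.5
   vertex 4.8 2.8 1.0
   vertex 4.9 2.6 1.9
  endloop
 endfacet
 facet normal 0.246 -0.721 -0.648
  outer loop
   vertex 2.0 0.5 2.5
   vertex 1.6 1.8 0.9
   vertex 4.8 2.8 1.0
  endloop
 endfacet
 facet normal 0.600 -0.786 0.150
  outer loop
   vertex 2.0 0.5 2.5
   vertex 4.9 2.6 1.9
   vertex 3.7 2.2 4.6
  endloop
 endfacet
 facet normal -0.323 -0.772 -0.547
  outer loop
   vertex 2.0 0.5 2.5
   vertex 0.1 0.8 3.2
   vertex 1.6 1.8 0.9
  endloop
 endfacet
 facet normal 0.087 -0.808 0.583
  outer loop
   vertex 2.0 0.5 2.5
   vertex 3.7 2.2 4.6
   vertex 0.1 0.8 3.2
  endloop
 endfacet
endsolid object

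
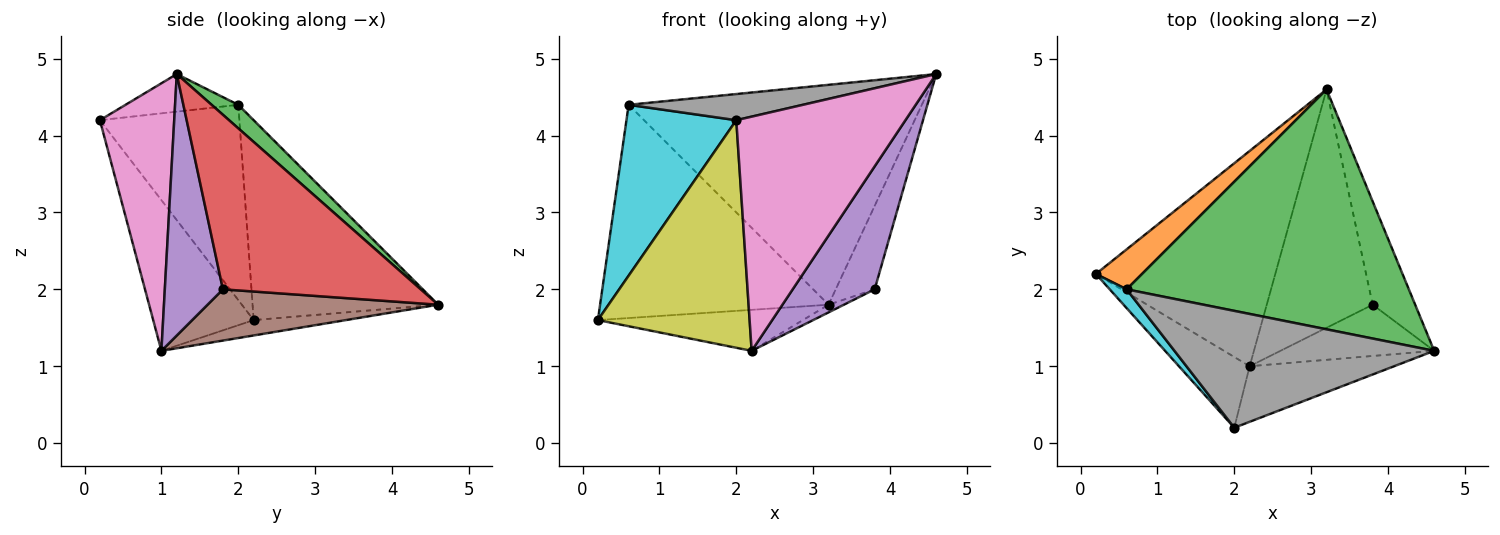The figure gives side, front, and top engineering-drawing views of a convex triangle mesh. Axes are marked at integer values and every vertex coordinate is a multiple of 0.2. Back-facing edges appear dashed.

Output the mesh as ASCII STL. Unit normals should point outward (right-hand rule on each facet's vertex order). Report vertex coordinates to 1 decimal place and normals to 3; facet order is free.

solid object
 facet normal -0.084 0.186 -0.979
  outer loop
   vertex 2.2 1.0 1.2
   vertex 0.2 2.2 1.6
   vertex 3.2 4.6 1.8
  endloop
 endfacet
 facet normal -0.624 0.768 0.144
  outer loop
   vertex 0.6 2.0 4.4
   vertex 3.2 4.6 1.8
   vertex 0.2 2.2 1.6
  endloop
 endfacet
 facet normal 0.061 0.674 0.736
  outer loop
   vertex 0.6 2.0 4.4
   vertex 4.6 1.2 4.8
   vertex 3.2 4.6 1.8
  endloop
 endfacet
 facet normal 0.954 0.188 -0.232
  outer loop
   vertex 3.8 1.8 2.0
   vertex 3.2 4.6 1.8
   vertex 4.6 1.2 4.8
  endloop
 endfacet
 facet normal 0.547 -0.773 -0.322
  outer loop
   vertex 3.8 1.8 2.0
   vertex 4.6 1.2 4.8
   vertex 2.2 1.0 1.2
  endloop
 endfacet
 facet normal 0.435 0.029 -0.900
  outer loop
   vertex 3.8 1.8 2.0
   vertex 2.2 1.0 1.2
   vertex 3.2 4.6 1.8
  endloop
 endfacet
 facet normal 0.393 -0.895 -0.212
  outer loop
   vertex 2.0 0.2 4.2
   vertex 2.2 1.0 1.2
   vertex 4.6 1.2 4.8
  endloop
 endfacet
 facet normal -0.140 -0.216 0.966
  outer loop
   vertex 2.0 0.2 4.2
   vertex 4.6 1.2 4.8
   vertex 0.6 2.0 4.4
  endloop
 endfacet
 facet normal -0.534 -0.807 -0.251
  outer loop
   vertex 2.0 0.2 4.2
   vertex 0.2 2.2 1.6
   vertex 2.2 1.0 1.2
  endloop
 endfacet
 facet normal -0.784 -0.617 0.068
  outer loop
   vertex 2.0 0.2 4.2
   vertex 0.6 2.0 4.4
   vertex 0.2 2.2 1.6
  endloop
 endfacet
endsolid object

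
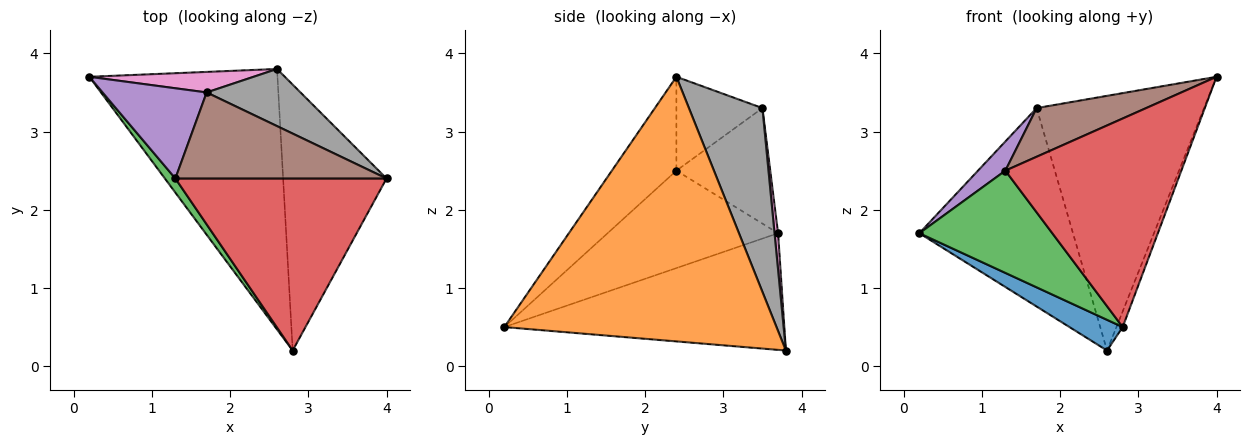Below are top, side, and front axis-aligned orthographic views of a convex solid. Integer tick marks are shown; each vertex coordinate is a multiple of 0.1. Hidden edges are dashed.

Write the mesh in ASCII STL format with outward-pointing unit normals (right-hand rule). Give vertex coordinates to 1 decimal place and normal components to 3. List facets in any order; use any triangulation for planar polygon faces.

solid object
 facet normal -0.524 -0.100 -0.846
  outer loop
   vertex 2.6 3.8 0.2
   vertex 2.8 0.2 0.5
   vertex 0.2 3.7 1.7
  endloop
 endfacet
 facet normal 0.931 0.021 -0.364
  outer loop
   vertex 2.6 3.8 0.2
   vertex 4.0 2.4 3.7
   vertex 2.8 0.2 0.5
  endloop
 endfacet
 facet normal -0.786 -0.613 0.085
  outer loop
   vertex 1.3 2.4 2.5
   vertex 0.2 3.7 1.7
   vertex 2.8 0.2 0.5
  endloop
 endfacet
 facet normal -0.272 -0.742 0.612
  outer loop
   vertex 1.3 2.4 2.5
   vertex 2.8 0.2 0.5
   vertex 4.0 2.4 3.7
  endloop
 endfacet
 facet normal -0.726 -0.212 0.654
  outer loop
   vertex 1.7 3.5 3.3
   vertex 0.2 3.7 1.7
   vertex 1.3 2.4 2.5
  endloop
 endfacet
 facet normal -0.361 -0.459 0.812
  outer loop
   vertex 1.7 3.5 3.3
   vertex 1.3 2.4 2.5
   vertex 4.0 2.4 3.7
  endloop
 endfacet
 facet normal 0.023 0.994 0.103
  outer loop
   vertex 1.7 3.5 3.3
   vertex 2.6 3.8 0.2
   vertex 0.2 3.7 1.7
  endloop
 endfacet
 facet normal 0.394 0.897 0.201
  outer loop
   vertex 1.7 3.5 3.3
   vertex 4.0 2.4 3.7
   vertex 2.6 3.8 0.2
  endloop
 endfacet
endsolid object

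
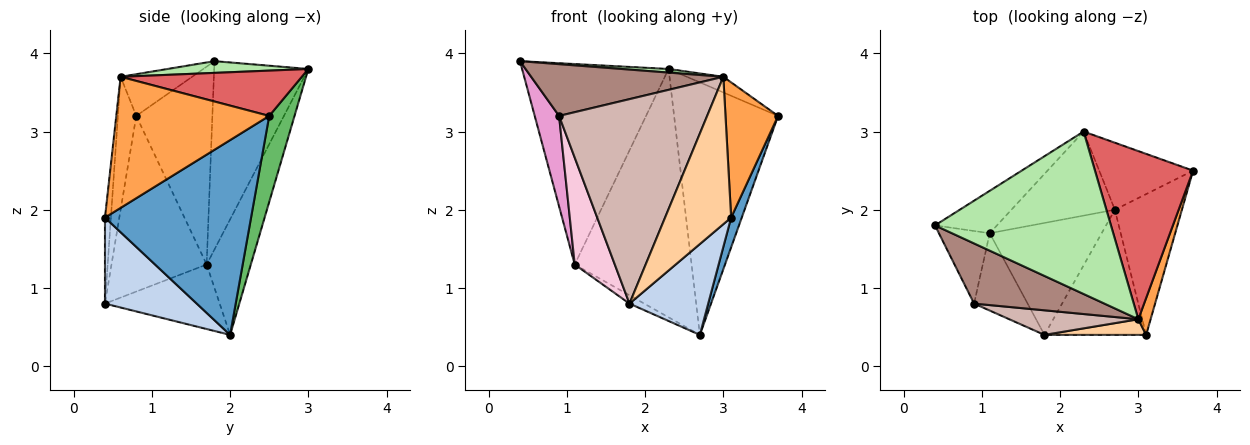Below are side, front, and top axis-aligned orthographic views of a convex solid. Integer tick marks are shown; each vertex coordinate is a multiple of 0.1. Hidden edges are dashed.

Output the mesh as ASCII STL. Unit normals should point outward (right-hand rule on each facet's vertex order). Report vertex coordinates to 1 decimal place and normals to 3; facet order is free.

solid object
 facet normal 0.943 -0.069 -0.325
  outer loop
   vertex 2.7 2.0 0.4
   vertex 3.7 2.5 3.2
   vertex 3.1 0.4 1.9
  endloop
 endfacet
 facet normal 0.565 -0.485 -0.668
  outer loop
   vertex 1.8 0.4 0.8
   vertex 2.7 2.0 0.4
   vertex 3.1 0.4 1.9
  endloop
 endfacet
 facet normal 0.942 -0.324 0.088
  outer loop
   vertex 3.0 0.6 3.7
   vertex 3.1 0.4 1.9
   vertex 3.7 2.5 3.2
  endloop
 endfacet
 facet normal -0.089 -0.990 0.105
  outer loop
   vertex 3.0 0.6 3.7
   vertex 1.8 0.4 0.8
   vertex 3.1 0.4 1.9
  endloop
 endfacet
 facet normal 0.229 0.941 -0.250
  outer loop
   vertex 2.3 3.0 3.8
   vertex 3.7 2.5 3.2
   vertex 2.7 2.0 0.4
  endloop
 endfacet
 facet normal 0.067 -0.022 0.998
  outer loop
   vertex 2.3 3.0 3.8
   vertex 0.4 1.8 3.9
   vertex 3.0 0.6 3.7
  endloop
 endfacet
 facet normal 0.418 0.084 0.905
  outer loop
   vertex 2.3 3.0 3.8
   vertex 3.0 0.6 3.7
   vertex 3.7 2.5 3.2
  endloop
 endfacet
 facet normal -0.498 0.064 -0.865
  outer loop
   vertex 1.1 1.7 1.3
   vertex 2.7 2.0 0.4
   vertex 1.8 0.4 0.8
  endloop
 endfacet
 facet normal -0.532 0.828 -0.175
  outer loop
   vertex 1.1 1.7 1.3
   vertex 0.4 1.8 3.9
   vertex 2.3 3.0 3.8
  endloop
 endfacet
 facet normal -0.337 0.892 -0.302
  outer loop
   vertex 1.1 1.7 1.3
   vertex 2.3 3.0 3.8
   vertex 2.7 2.0 0.4
  endloop
 endfacet
 facet normal -0.236 -0.634 0.737
  outer loop
   vertex 0.9 0.8 3.2
   vertex 3.0 0.6 3.7
   vertex 0.4 1.8 3.9
  endloop
 endfacet
 facet normal -0.122 -0.985 0.118
  outer loop
   vertex 0.9 0.8 3.2
   vertex 1.8 0.4 0.8
   vertex 3.0 0.6 3.7
  endloop
 endfacet
 facet normal -0.925 -0.296 -0.238
  outer loop
   vertex 0.9 0.8 3.2
   vertex 0.4 1.8 3.9
   vertex 1.1 1.7 1.3
  endloop
 endfacet
 facet normal -0.887 -0.374 -0.270
  outer loop
   vertex 0.9 0.8 3.2
   vertex 1.1 1.7 1.3
   vertex 1.8 0.4 0.8
  endloop
 endfacet
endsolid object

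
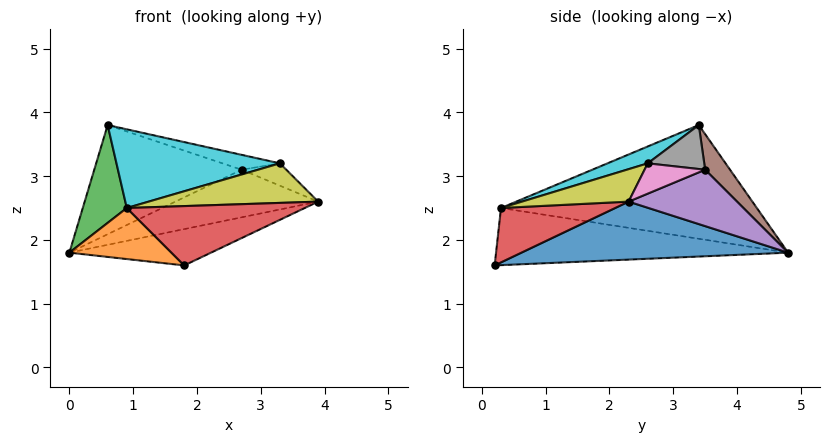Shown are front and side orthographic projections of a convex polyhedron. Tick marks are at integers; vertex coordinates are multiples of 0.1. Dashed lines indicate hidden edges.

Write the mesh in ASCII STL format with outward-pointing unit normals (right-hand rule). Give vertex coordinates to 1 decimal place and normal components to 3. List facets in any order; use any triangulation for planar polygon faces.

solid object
 facet normal 0.293 0.156 -0.943
  outer loop
   vertex 1.8 0.2 1.6
   vertex 0.0 4.8 1.8
   vertex 3.9 2.3 2.6
  endloop
 endfacet
 facet normal -0.699 -0.244 -0.672
  outer loop
   vertex 0.9 0.3 2.5
   vertex 0.0 4.8 1.8
   vertex 1.8 0.2 1.6
  endloop
 endfacet
 facet normal -0.970 -0.167 0.174
  outer loop
   vertex 0.9 0.3 2.5
   vertex 0.6 3.4 3.8
   vertex 0.0 4.8 1.8
  endloop
 endfacet
 facet normal 0.456 -0.711 0.535
  outer loop
   vertex 0.9 0.3 2.5
   vertex 1.8 0.2 1.6
   vertex 3.9 2.3 2.6
  endloop
 endfacet
 facet normal 0.550 0.724 -0.418
  outer loop
   vertex 2.7 3.5 3.1
   vertex 3.9 2.3 2.6
   vertex 0.0 4.8 1.8
  endloop
 endfacet
 facet normal 0.140 0.830 0.539
  outer loop
   vertex 2.7 3.5 3.1
   vertex 0.0 4.8 1.8
   vertex 0.6 3.4 3.8
  endloop
 endfacet
 facet normal 0.718 0.529 0.453
  outer loop
   vertex 3.3 2.6 3.2
   vertex 3.9 2.3 2.6
   vertex 2.7 3.5 3.1
  endloop
 endfacet
 facet normal 0.290 0.294 0.911
  outer loop
   vertex 3.3 2.6 3.2
   vertex 2.7 3.5 3.1
   vertex 0.6 3.4 3.8
  endloop
 endfacet
 facet normal 0.385 -0.612 0.691
  outer loop
   vertex 3.3 2.6 3.2
   vertex 0.9 0.3 2.5
   vertex 3.9 2.3 2.6
  endloop
 endfacet
 facet normal 0.093 -0.377 0.921
  outer loop
   vertex 3.3 2.6 3.2
   vertex 0.6 3.4 3.8
   vertex 0.9 0.3 2.5
  endloop
 endfacet
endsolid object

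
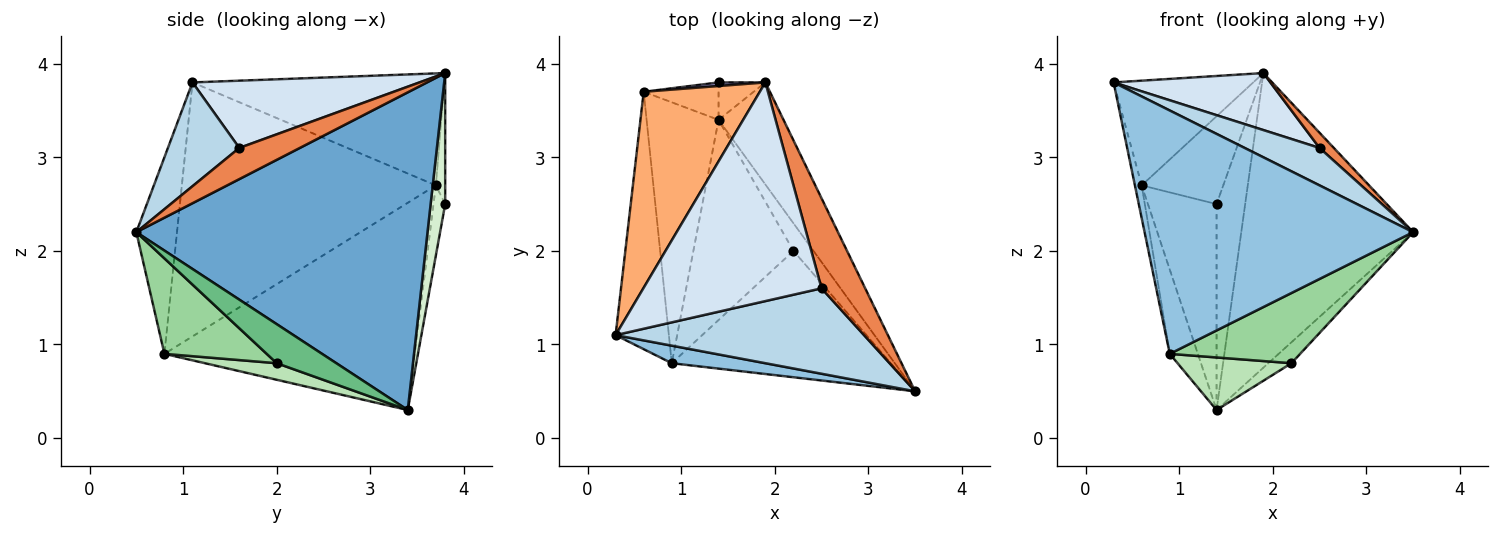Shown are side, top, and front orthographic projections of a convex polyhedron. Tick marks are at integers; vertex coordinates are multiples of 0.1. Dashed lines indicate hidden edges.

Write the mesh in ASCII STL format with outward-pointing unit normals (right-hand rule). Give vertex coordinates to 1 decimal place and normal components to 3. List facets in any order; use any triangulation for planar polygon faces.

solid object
 facet normal 0.848 0.501 -0.173
  outer loop
   vertex 1.4 3.4 0.3
   vertex 1.9 3.8 3.9
   vertex 3.5 0.5 2.2
  endloop
 endfacet
 facet normal -0.149 -0.986 0.071
  outer loop
   vertex 0.9 0.8 0.9
   vertex 3.5 0.5 2.2
   vertex 0.3 1.1 3.8
  endloop
 endfacet
 facet normal 0.357 -0.375 0.855
  outer loop
   vertex 2.5 1.6 3.1
   vertex 0.3 1.1 3.8
   vertex 3.5 0.5 2.2
  endloop
 endfacet
 facet normal 0.343 -0.237 0.909
  outer loop
   vertex 2.5 1.6 3.1
   vertex 1.9 3.8 3.9
   vertex 0.3 1.1 3.8
  endloop
 endfacet
 facet normal 0.576 -0.136 0.806
  outer loop
   vertex 2.5 1.6 3.1
   vertex 3.5 0.5 2.2
   vertex 1.9 3.8 3.9
  endloop
 endfacet
 facet normal -0.648 0.359 0.672
  outer loop
   vertex 0.6 3.7 2.7
   vertex 0.3 1.1 3.8
   vertex 1.9 3.8 3.9
  endloop
 endfacet
 facet normal -0.978 0.026 -0.205
  outer loop
   vertex 0.6 3.7 2.7
   vertex 0.9 0.8 0.9
   vertex 0.3 1.1 3.8
  endloop
 endfacet
 facet normal -0.939 0.105 -0.326
  outer loop
   vertex 0.6 3.7 2.7
   vertex 1.4 3.4 0.3
   vertex 0.9 0.8 0.9
  endloop
 endfacet
 facet normal 0.841 0.327 -0.431
  outer loop
   vertex 2.2 2.0 0.8
   vertex 1.4 3.4 0.3
   vertex 3.5 0.5 2.2
  endloop
 endfacet
 facet normal 0.356 -0.454 -0.817
  outer loop
   vertex 2.2 2.0 0.8
   vertex 3.5 0.5 2.2
   vertex 0.9 0.8 0.9
  endloop
 endfacet
 facet normal 0.158 -0.251 -0.955
  outer loop
   vertex 2.2 2.0 0.8
   vertex 0.9 0.8 0.9
   vertex 1.4 3.4 0.3
  endloop
 endfacet
 facet normal 0.448 0.880 -0.160
  outer loop
   vertex 1.4 3.8 2.5
   vertex 1.9 3.8 3.9
   vertex 1.4 3.4 0.3
  endloop
 endfacet
 facet normal -0.114 0.993 0.041
  outer loop
   vertex 1.4 3.8 2.5
   vertex 0.6 3.7 2.7
   vertex 1.9 3.8 3.9
  endloop
 endfacet
 facet normal -0.165 0.970 -0.176
  outer loop
   vertex 1.4 3.8 2.5
   vertex 1.4 3.4 0.3
   vertex 0.6 3.7 2.7
  endloop
 endfacet
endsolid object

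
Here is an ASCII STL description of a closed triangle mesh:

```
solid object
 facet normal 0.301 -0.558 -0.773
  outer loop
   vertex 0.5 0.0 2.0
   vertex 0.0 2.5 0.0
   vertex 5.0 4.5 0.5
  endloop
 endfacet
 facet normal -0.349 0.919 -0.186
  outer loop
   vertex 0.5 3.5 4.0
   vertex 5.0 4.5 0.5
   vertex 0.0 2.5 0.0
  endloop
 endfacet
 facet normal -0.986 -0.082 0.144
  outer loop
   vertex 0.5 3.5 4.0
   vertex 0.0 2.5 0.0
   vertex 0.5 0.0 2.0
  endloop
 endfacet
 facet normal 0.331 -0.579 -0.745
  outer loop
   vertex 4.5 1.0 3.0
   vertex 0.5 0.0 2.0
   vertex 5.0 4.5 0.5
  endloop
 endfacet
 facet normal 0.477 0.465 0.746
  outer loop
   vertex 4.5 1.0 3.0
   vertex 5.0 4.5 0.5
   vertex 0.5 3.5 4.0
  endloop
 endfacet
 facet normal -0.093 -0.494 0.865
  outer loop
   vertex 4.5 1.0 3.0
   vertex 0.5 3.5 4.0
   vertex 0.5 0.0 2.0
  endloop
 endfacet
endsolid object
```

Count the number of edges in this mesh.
9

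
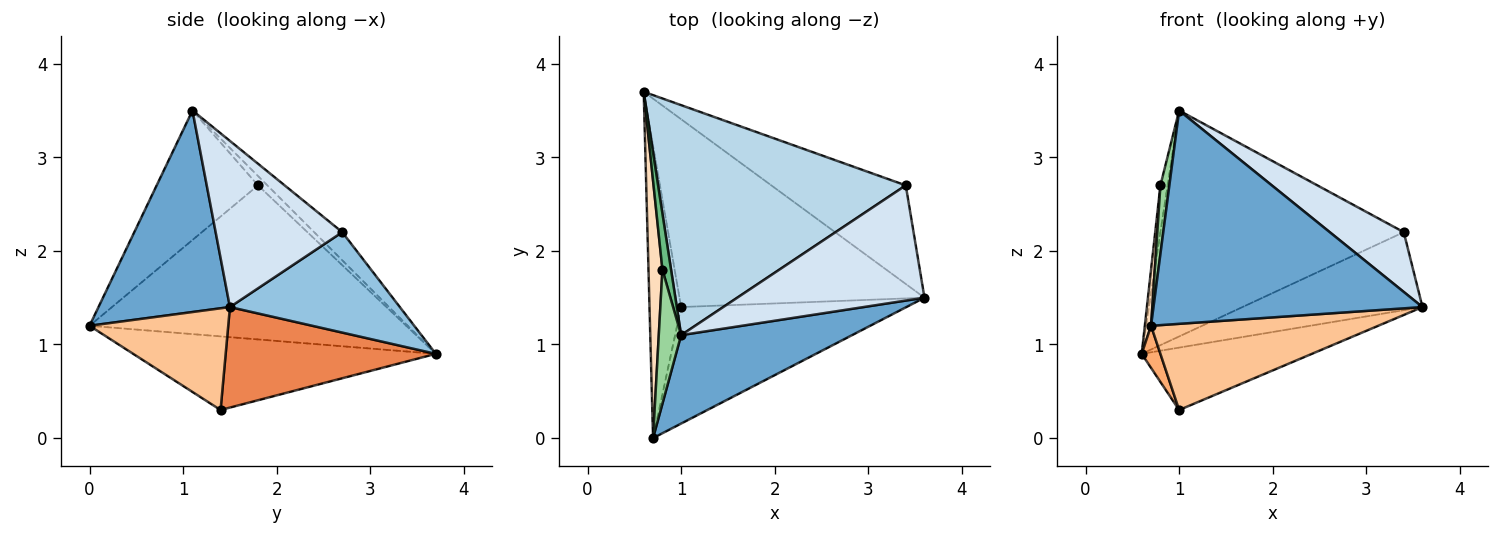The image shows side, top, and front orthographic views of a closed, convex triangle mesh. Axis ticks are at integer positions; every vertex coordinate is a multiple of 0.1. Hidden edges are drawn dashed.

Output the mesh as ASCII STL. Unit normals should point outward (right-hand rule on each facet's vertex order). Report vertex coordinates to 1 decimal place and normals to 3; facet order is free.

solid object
 facet normal 0.411 -0.842 0.349
  outer loop
   vertex 1.0 1.1 3.5
   vertex 0.7 0.0 1.2
   vertex 3.6 1.5 1.4
  endloop
 endfacet
 facet normal 0.505 0.535 -0.677
  outer loop
   vertex 3.4 2.7 2.2
   vertex 3.6 1.5 1.4
   vertex 0.6 3.7 0.9
  endloop
 endfacet
 facet normal -0.081 0.699 0.711
  outer loop
   vertex 3.4 2.7 2.2
   vertex 0.6 3.7 0.9
   vertex 1.0 1.1 3.5
  endloop
 endfacet
 facet normal 0.619 -0.362 0.697
  outer loop
   vertex 3.4 2.7 2.2
   vertex 1.0 1.1 3.5
   vertex 3.6 1.5 1.4
  endloop
 endfacet
 facet normal 0.363 0.294 -0.884
  outer loop
   vertex 1.0 1.4 0.3
   vertex 0.6 3.7 0.9
   vertex 3.6 1.5 1.4
  endloop
 endfacet
 facet normal -0.917 -0.057 -0.394
  outer loop
   vertex 1.0 1.4 0.3
   vertex 0.7 0.0 1.2
   vertex 0.6 3.7 0.9
  endloop
 endfacet
 facet normal 0.341 -0.559 -0.756
  outer loop
   vertex 1.0 1.4 0.3
   vertex 3.6 1.5 1.4
   vertex 0.7 0.0 1.2
  endloop
 endfacet
 facet normal -0.996 -0.020 0.090
  outer loop
   vertex 0.8 1.8 2.7
   vertex 0.6 3.7 0.9
   vertex 0.7 0.0 1.2
  endloop
 endfacet
 facet normal -0.640 0.492 0.590
  outer loop
   vertex 0.8 1.8 2.7
   vertex 1.0 1.1 3.5
   vertex 0.6 3.7 0.9
  endloop
 endfacet
 facet normal -0.982 -0.087 0.170
  outer loop
   vertex 0.8 1.8 2.7
   vertex 0.7 0.0 1.2
   vertex 1.0 1.1 3.5
  endloop
 endfacet
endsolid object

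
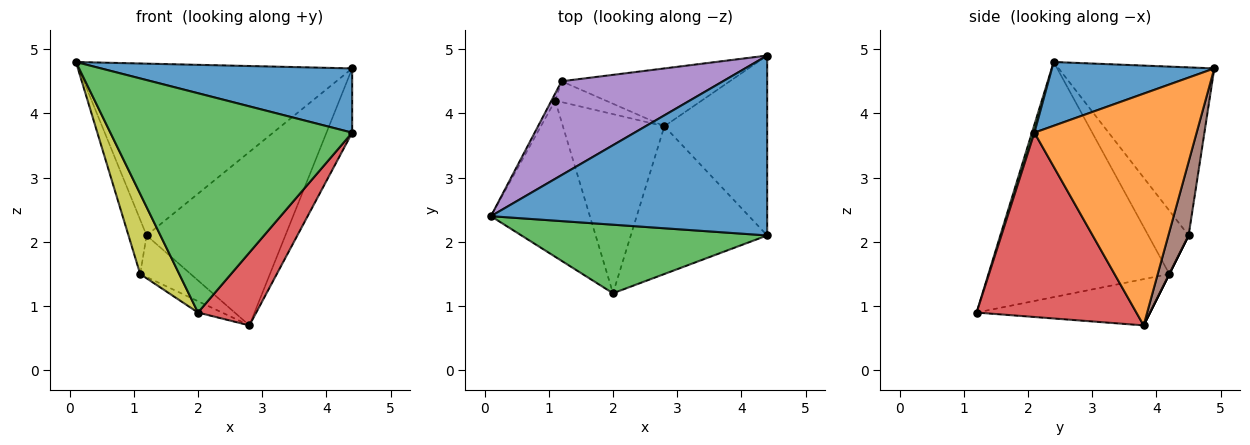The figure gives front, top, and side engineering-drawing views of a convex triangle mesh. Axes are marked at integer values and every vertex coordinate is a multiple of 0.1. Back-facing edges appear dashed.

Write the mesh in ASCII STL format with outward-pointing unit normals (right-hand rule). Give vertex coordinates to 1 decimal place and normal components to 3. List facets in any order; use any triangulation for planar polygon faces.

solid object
 facet normal 0.212 -0.329 0.920
  outer loop
   vertex 4.4 4.9 4.7
   vertex 0.1 2.4 4.8
   vertex 4.4 2.1 3.7
  endloop
 endfacet
 facet normal 0.905 0.143 -0.401
  outer loop
   vertex 2.8 3.8 0.7
   vertex 4.4 4.9 4.7
   vertex 4.4 2.1 3.7
  endloop
 endfacet
 facet normal 0.010 -0.954 0.298
  outer loop
   vertex 2.0 1.2 0.9
   vertex 4.4 2.1 3.7
   vertex 0.1 2.4 4.8
  endloop
 endfacet
 facet normal 0.771 -0.281 -0.571
  outer loop
   vertex 2.0 1.2 0.9
   vertex 2.8 3.8 0.7
   vertex 4.4 2.1 3.7
  endloop
 endfacet
 facet normal -0.447 0.785 0.429
  outer loop
   vertex 1.2 4.5 2.1
   vertex 0.1 2.4 4.8
   vertex 4.4 4.9 4.7
  endloop
 endfacet
 facet normal 0.137 0.940 -0.313
  outer loop
   vertex 1.2 4.5 2.1
   vertex 4.4 4.9 4.7
   vertex 2.8 3.8 0.7
  endloop
 endfacet
 facet normal -0.414 0.057 -0.908
  outer loop
   vertex 1.1 4.2 1.5
   vertex 2.8 3.8 0.7
   vertex 2.0 1.2 0.9
  endloop
 endfacet
 facet normal 0.000 0.894 -0.447
  outer loop
   vertex 1.1 4.2 1.5
   vertex 1.2 4.5 2.1
   vertex 2.8 3.8 0.7
  endloop
 endfacet
 facet normal -0.904 -0.195 -0.380
  outer loop
   vertex 1.1 4.2 1.5
   vertex 2.0 1.2 0.9
   vertex 0.1 2.4 4.8
  endloop
 endfacet
 facet normal -0.911 0.409 -0.053
  outer loop
   vertex 1.1 4.2 1.5
   vertex 0.1 2.4 4.8
   vertex 1.2 4.5 2.1
  endloop
 endfacet
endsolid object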